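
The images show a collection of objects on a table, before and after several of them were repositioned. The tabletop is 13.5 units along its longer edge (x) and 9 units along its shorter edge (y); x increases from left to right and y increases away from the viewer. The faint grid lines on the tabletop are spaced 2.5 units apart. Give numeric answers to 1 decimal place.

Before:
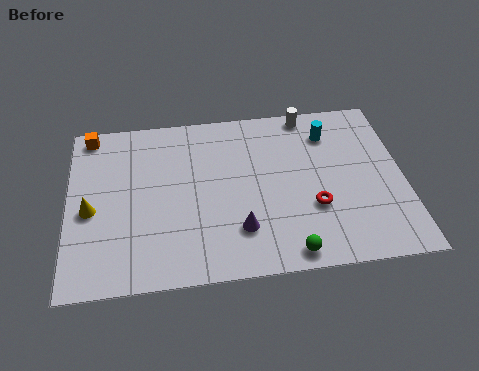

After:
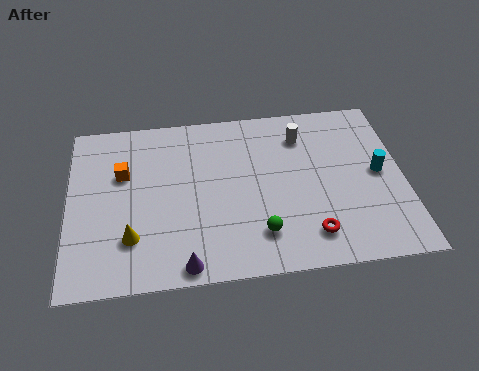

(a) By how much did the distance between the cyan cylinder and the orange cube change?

+0.6

They were about 9.8 units apart before and 10.4 after — 0.6 units further apart.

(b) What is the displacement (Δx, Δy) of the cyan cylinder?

(1.9, -2.4)

The cyan cylinder started near (10.6, 7.0) and ended near (12.5, 4.6).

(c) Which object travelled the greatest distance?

the cyan cylinder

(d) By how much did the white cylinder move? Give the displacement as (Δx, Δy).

(-0.3, -1.2)

From the two frames, the white cylinder sits at roughly (9.8, 8.2) before and (9.5, 7.0) after.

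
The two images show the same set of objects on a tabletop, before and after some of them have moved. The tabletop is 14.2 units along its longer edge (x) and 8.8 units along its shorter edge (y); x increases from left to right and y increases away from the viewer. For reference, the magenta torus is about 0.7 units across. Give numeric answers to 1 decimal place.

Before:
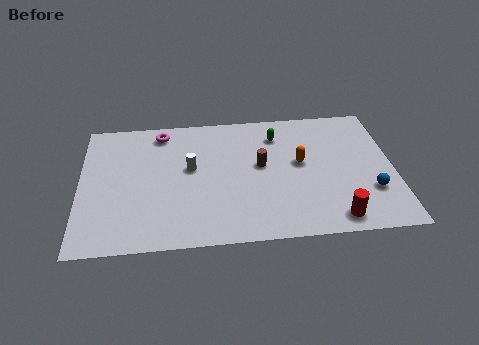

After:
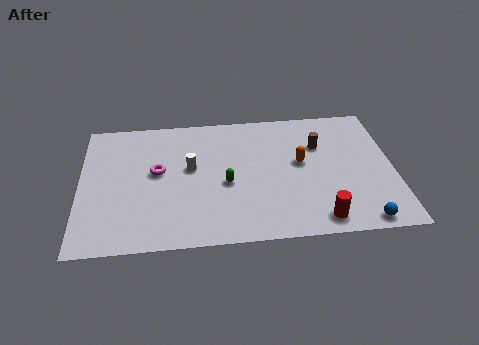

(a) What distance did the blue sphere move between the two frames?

2.0

From (13.1, 2.7) to (12.6, 0.8), the blue sphere covered √(0.5² + 1.9²) ≈ 2.0 units.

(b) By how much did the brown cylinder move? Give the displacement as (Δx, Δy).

(2.7, 1.1)

The brown cylinder started near (8.2, 4.9) and ended near (10.9, 6.0).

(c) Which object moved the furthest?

the green capsule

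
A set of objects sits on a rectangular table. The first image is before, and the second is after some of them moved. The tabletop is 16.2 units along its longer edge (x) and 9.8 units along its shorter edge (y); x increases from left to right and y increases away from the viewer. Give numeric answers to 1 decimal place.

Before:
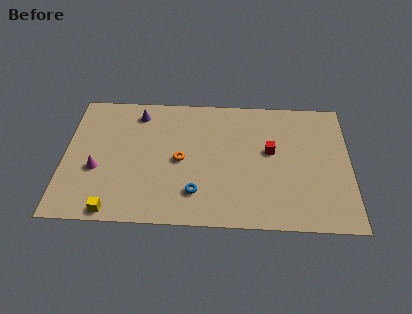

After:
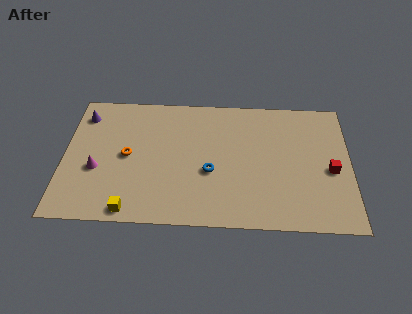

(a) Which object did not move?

the magenta cone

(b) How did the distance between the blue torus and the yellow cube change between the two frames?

+0.5

The distance was about 4.8 in the first image and 5.3 in the second, so they moved 0.5 units further apart.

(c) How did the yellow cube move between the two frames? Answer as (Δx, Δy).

(1.0, 0.1)

The yellow cube started near (2.9, 0.8) and ended near (3.9, 0.9).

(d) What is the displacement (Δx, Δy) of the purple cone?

(-3.1, -0.3)

From the two frames, the purple cone sits at roughly (4.1, 8.2) before and (1.0, 7.9) after.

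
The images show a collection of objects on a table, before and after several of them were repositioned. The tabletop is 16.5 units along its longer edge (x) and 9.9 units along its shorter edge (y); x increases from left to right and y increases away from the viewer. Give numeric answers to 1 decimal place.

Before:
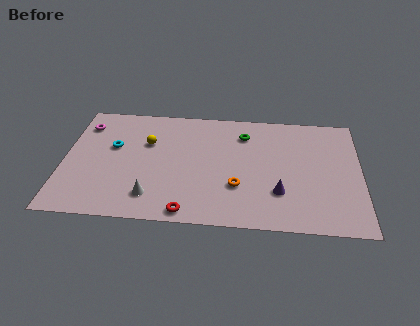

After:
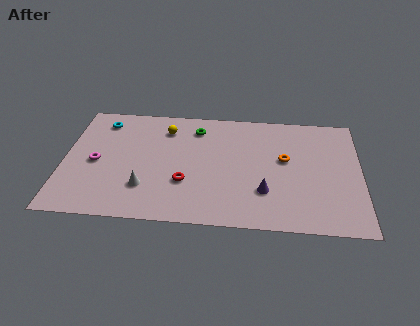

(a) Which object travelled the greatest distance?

the orange torus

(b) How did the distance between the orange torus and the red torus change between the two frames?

+2.5

The distance was about 3.5 in the first image and 6.0 in the second, so they moved 2.5 units further apart.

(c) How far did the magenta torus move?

3.3

From (1.0, 7.8) to (1.8, 4.6), the magenta torus covered √(0.8² + 3.2²) ≈ 3.3 units.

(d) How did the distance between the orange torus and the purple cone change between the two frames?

+0.7

Before: roughly 2.3 units apart; after: 3.0. That's 0.7 units further apart.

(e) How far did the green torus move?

2.7

The green torus was near (10.0, 7.7) before and (7.3, 8.0) after, so it travelled √(2.7² + 0.3²) ≈ 2.7 units.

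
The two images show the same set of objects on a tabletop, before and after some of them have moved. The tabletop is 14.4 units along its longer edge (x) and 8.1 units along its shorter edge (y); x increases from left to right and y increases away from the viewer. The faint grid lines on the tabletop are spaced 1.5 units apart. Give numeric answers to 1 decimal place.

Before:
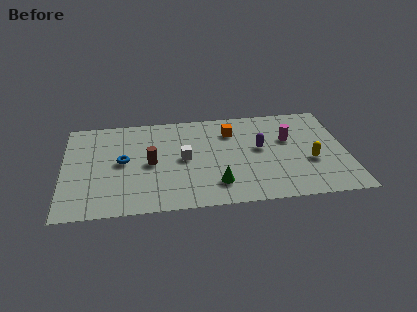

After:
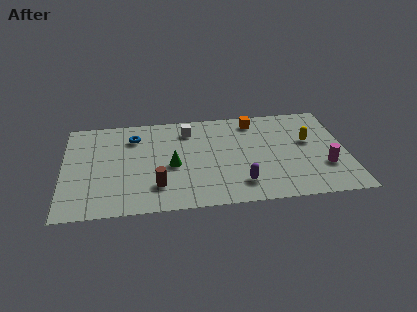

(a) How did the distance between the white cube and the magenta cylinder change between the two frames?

+2.3

Before: roughly 5.5 units apart; after: 7.8. That's 2.3 units further apart.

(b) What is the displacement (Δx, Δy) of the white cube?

(0.3, 2.4)

The white cube started near (6.1, 4.1) and ended near (6.4, 6.5).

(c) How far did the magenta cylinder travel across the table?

3.0

The magenta cylinder was near (11.5, 5.1) before and (13.2, 2.6) after, so it travelled √(1.7² + 2.5²) ≈ 3.0 units.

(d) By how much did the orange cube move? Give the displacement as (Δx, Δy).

(1.2, 0.8)

From the two frames, the orange cube sits at roughly (8.6, 6.1) before and (9.8, 6.9) after.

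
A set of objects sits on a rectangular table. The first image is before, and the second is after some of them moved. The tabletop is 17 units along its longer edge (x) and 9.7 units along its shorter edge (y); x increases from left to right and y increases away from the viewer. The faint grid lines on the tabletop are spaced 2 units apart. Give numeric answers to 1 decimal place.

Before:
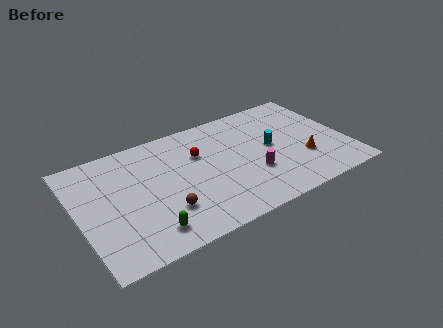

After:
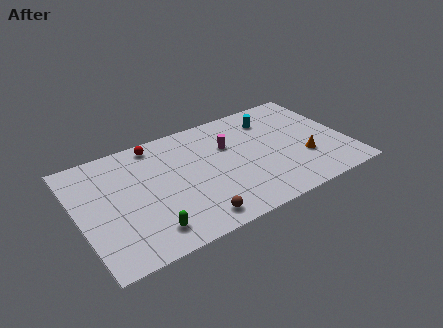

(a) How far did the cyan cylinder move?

2.5

The cyan cylinder moved from about (12.3, 5.1) to (12.7, 7.6), a distance of √(0.4² + 2.5²) ≈ 2.5.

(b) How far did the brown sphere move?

2.2

The brown sphere was near (5.1, 2.8) before and (6.7, 1.3) after, so it travelled √(1.6² + 1.5²) ≈ 2.2 units.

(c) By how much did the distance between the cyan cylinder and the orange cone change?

+2.0

The distance was about 2.6 in the first image and 4.6 in the second, so they moved 2.0 units further apart.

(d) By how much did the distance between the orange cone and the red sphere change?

+3.2

The distance was about 7.1 in the first image and 10.3 in the second, so they moved 3.2 units further apart.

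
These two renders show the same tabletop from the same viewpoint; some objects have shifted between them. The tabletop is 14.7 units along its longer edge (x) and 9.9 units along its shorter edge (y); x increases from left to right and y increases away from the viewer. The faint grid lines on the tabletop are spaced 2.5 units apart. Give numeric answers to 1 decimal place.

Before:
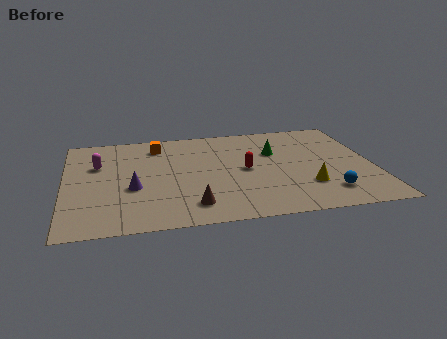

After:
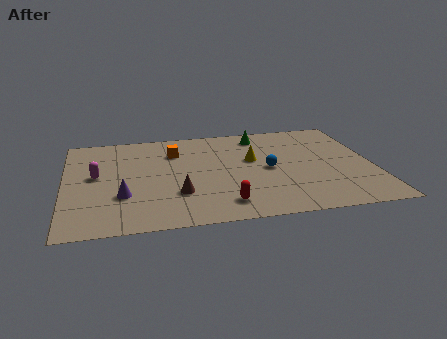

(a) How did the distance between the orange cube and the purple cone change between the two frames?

+0.5

Before: roughly 4.4 units apart; after: 4.9. That's 0.5 units further apart.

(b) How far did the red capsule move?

3.4

The red capsule moved from about (8.6, 4.9) to (7.4, 1.7), a distance of √(1.2² + 3.2²) ≈ 3.4.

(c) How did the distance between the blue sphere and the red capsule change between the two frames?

-0.8

The distance was about 4.7 in the first image and 3.9 in the second, so they moved 0.8 units closer together.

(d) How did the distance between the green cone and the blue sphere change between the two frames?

-1.4

They were about 5.0 units apart before and 3.6 after — 1.4 units closer together.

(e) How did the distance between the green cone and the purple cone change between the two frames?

+1.2

Before: roughly 7.4 units apart; after: 8.6. That's 1.2 units further apart.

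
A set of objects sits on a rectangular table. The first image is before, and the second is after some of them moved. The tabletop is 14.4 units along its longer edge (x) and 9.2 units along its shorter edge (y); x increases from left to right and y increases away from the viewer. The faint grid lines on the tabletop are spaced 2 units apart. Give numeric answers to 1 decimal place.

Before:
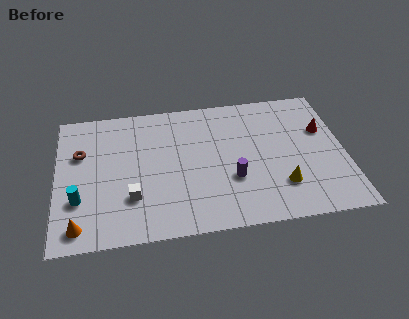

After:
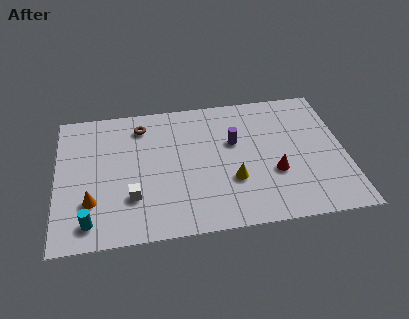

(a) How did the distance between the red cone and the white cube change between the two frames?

-3.1

They were about 10.2 units apart before and 7.1 after — 3.1 units closer together.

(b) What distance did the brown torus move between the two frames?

3.4

From (1.2, 6.0) to (4.3, 7.5), the brown torus covered √(3.1² + 1.5²) ≈ 3.4 units.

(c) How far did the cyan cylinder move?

1.6

From (1.1, 2.9) to (1.6, 1.4), the cyan cylinder covered √(0.5² + 1.5²) ≈ 1.6 units.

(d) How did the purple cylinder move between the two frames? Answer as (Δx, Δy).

(0.2, 2.5)

From the two frames, the purple cylinder sits at roughly (8.7, 3.2) before and (8.9, 5.7) after.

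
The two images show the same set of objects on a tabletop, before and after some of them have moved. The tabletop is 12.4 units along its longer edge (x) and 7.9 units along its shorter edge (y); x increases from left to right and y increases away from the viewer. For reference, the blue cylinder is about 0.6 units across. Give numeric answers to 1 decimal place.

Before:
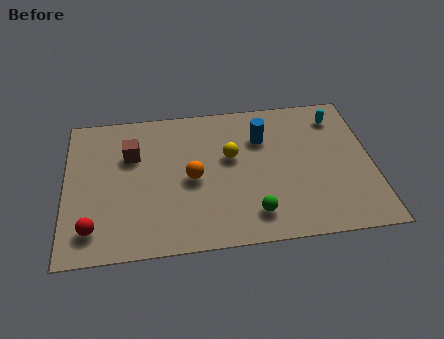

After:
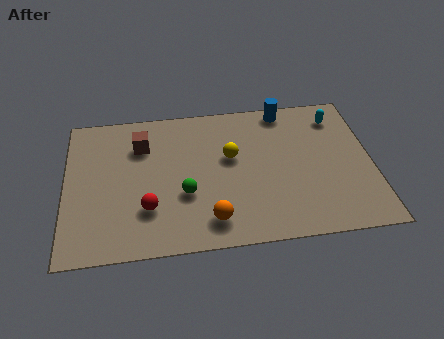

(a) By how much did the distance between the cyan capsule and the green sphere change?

+1.1

Before: roughly 6.1 units apart; after: 7.2. That's 1.1 units further apart.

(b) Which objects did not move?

the cyan capsule and the yellow sphere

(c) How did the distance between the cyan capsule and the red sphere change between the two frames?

-2.3

They were about 11.1 units apart before and 8.8 after — 2.3 units closer together.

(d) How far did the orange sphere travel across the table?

2.4

The orange sphere was near (5.1, 3.7) before and (5.8, 1.4) after, so it travelled √(0.7² + 2.3²) ≈ 2.4 units.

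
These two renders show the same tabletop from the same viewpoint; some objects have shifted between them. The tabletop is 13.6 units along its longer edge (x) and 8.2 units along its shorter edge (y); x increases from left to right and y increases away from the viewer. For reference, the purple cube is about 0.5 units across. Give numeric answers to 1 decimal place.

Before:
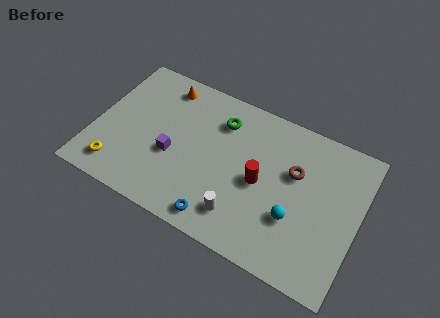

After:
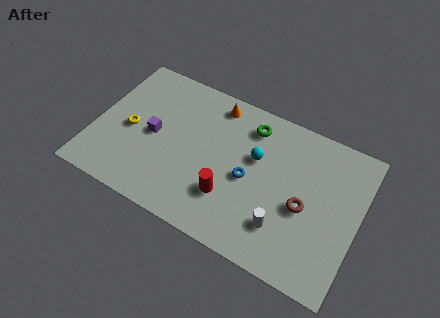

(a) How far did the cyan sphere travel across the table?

3.3

From (10.5, 2.8) to (8.2, 5.1), the cyan sphere covered √(2.3² + 2.3²) ≈ 3.3 units.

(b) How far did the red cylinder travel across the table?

2.1

The red cylinder was near (8.6, 3.9) before and (7.2, 2.4) after, so it travelled √(1.4² + 1.5²) ≈ 2.1 units.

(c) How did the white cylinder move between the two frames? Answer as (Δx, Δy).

(2.1, 0.4)

The white cylinder started near (7.9, 1.7) and ended near (10.0, 2.1).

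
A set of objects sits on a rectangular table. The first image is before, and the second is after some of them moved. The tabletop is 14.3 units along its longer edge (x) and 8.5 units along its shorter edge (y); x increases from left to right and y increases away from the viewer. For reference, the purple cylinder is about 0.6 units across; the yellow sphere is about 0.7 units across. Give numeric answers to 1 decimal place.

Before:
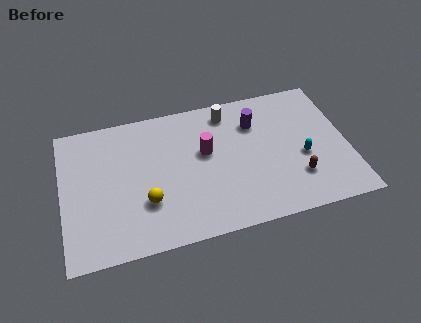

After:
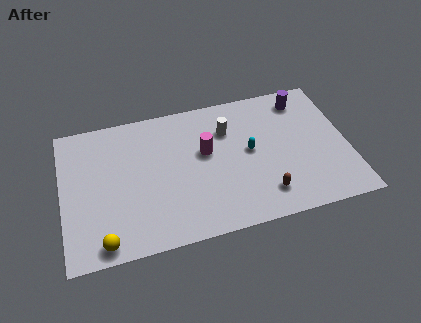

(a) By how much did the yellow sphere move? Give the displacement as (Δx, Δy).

(-2.2, -1.8)

From the two frames, the yellow sphere sits at roughly (4.1, 2.7) before and (1.9, 0.9) after.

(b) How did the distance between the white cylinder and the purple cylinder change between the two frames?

+2.4

The distance was about 1.6 in the first image and 4.0 in the second, so they moved 2.4 units further apart.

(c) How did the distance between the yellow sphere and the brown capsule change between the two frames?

+0.5

Before: roughly 7.5 units apart; after: 8.0. That's 0.5 units further apart.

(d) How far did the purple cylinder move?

2.7

From (9.8, 6.2) to (12.3, 7.1), the purple cylinder covered √(2.5² + 0.9²) ≈ 2.7 units.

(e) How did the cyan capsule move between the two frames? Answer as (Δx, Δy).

(-2.6, 1.0)

The cyan capsule was at about (12.0, 3.5) and moved to about (9.4, 4.5).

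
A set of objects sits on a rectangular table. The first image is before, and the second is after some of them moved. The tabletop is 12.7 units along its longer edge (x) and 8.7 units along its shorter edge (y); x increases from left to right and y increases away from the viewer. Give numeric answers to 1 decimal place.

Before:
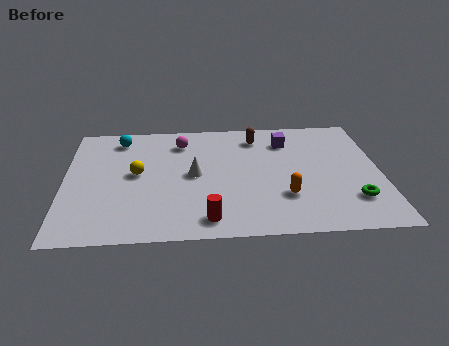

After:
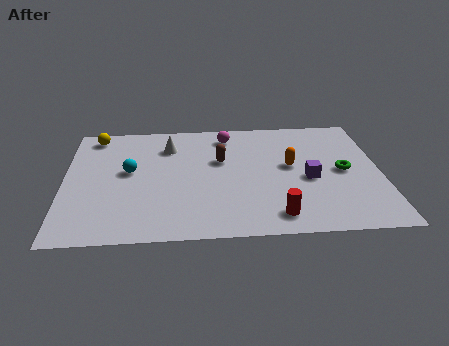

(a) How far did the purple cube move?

3.0

From (9.0, 6.7) to (9.8, 3.8), the purple cube covered √(0.8² + 2.9²) ≈ 3.0 units.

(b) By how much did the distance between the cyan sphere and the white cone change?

-1.8

Before: roughly 4.2 units apart; after: 2.4. That's 1.8 units closer together.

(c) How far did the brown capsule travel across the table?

2.3

From (7.8, 7.1) to (6.3, 5.4), the brown capsule covered √(1.5² + 1.7²) ≈ 2.3 units.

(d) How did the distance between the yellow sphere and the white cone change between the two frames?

+0.9

The distance was about 2.3 in the first image and 3.2 in the second, so they moved 0.9 units further apart.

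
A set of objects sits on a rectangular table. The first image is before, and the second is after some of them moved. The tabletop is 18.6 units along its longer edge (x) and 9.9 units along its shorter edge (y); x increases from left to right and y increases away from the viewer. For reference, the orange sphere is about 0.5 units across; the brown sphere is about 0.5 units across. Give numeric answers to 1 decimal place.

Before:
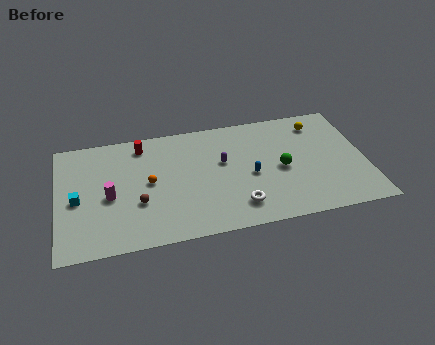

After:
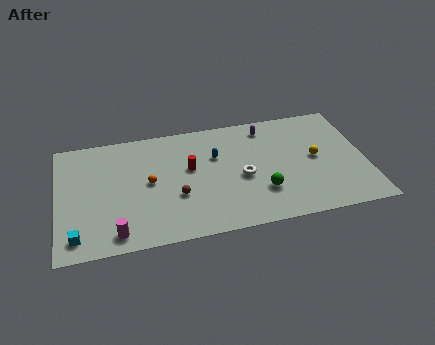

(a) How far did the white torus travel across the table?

2.4

From (10.7, 2.0) to (11.1, 4.4), the white torus covered √(0.4² + 2.4²) ≈ 2.4 units.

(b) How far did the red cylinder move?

3.8

The red cylinder was near (5.2, 8.4) before and (8.0, 5.8) after, so it travelled √(2.8² + 2.6²) ≈ 3.8 units.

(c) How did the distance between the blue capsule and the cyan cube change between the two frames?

-0.5

The distance was about 10.4 in the first image and 9.9 in the second, so they moved 0.5 units closer together.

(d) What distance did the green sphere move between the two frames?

2.1

From (13.5, 4.6) to (12.2, 2.9), the green sphere covered √(1.3² + 1.7²) ≈ 2.1 units.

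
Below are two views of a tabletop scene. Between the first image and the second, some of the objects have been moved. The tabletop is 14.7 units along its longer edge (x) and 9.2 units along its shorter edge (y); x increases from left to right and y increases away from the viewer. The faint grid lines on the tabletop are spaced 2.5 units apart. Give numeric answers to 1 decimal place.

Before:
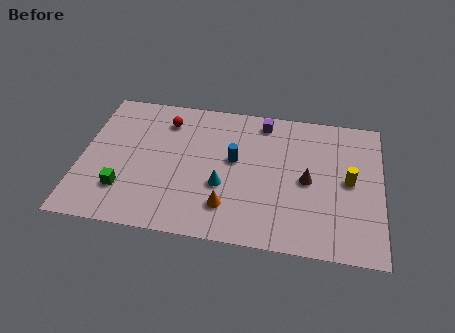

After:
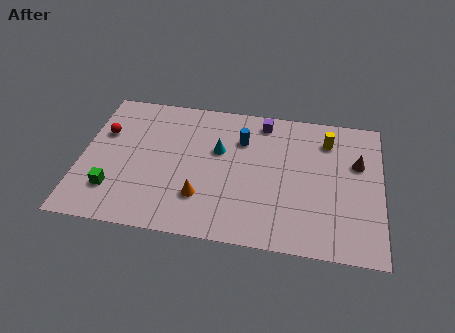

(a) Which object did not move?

the purple cube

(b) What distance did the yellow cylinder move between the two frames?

2.7

From (13.1, 4.7) to (12.0, 7.2), the yellow cylinder covered √(1.1² + 2.5²) ≈ 2.7 units.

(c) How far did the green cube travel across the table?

0.5

The green cube moved from about (2.2, 2.4) to (1.7, 2.3), a distance of √(0.5² + 0.1²) ≈ 0.5.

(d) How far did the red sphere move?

3.3

The red sphere moved from about (4.0, 7.3) to (1.0, 6.0), a distance of √(3.0² + 1.3²) ≈ 3.3.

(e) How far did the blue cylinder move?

1.4

The blue cylinder was near (7.5, 5.2) before and (7.8, 6.6) after, so it travelled √(0.3² + 1.4²) ≈ 1.4 units.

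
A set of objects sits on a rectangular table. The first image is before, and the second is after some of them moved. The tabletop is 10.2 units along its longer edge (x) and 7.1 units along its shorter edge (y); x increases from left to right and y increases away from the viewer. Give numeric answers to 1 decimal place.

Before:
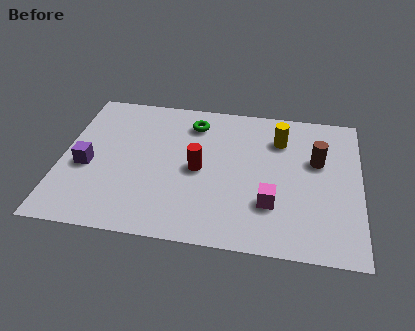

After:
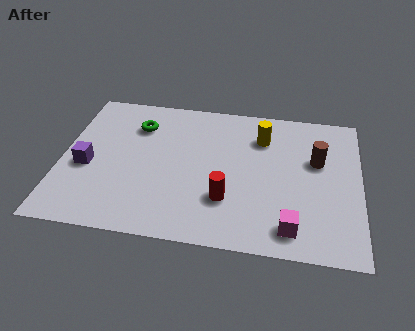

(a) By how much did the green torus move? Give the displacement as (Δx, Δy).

(-1.9, -0.4)

From the two frames, the green torus sits at roughly (4.4, 5.7) before and (2.5, 5.3) after.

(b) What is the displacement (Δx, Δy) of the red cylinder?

(1.0, -1.3)

The red cylinder was at about (4.7, 3.4) and moved to about (5.7, 2.1).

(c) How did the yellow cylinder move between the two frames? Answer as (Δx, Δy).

(-0.6, 0.0)

The yellow cylinder started near (7.4, 5.3) and ended near (6.8, 5.3).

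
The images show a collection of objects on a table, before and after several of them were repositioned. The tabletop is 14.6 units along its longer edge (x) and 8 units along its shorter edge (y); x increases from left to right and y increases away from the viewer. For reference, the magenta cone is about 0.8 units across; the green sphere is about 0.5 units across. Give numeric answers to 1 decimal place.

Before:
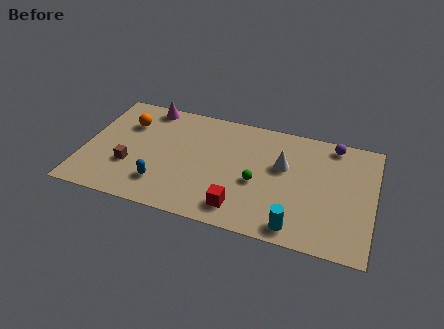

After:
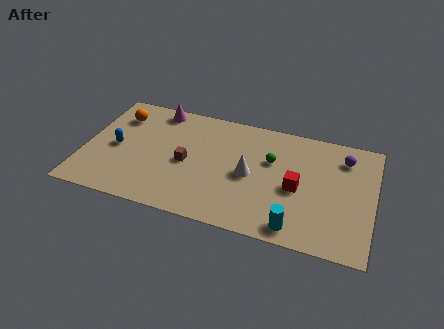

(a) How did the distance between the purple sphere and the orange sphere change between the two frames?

+1.0

They were about 10.5 units apart before and 11.5 after — 1.0 units further apart.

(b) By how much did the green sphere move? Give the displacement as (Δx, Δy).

(0.6, 1.7)

The green sphere started near (8.8, 3.4) and ended near (9.4, 5.1).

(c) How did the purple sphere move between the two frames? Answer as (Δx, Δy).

(0.6, -0.8)

The purple sphere was at about (12.4, 7.1) and moved to about (13.0, 6.3).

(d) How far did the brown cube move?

3.0

The brown cube moved from about (2.4, 2.7) to (5.2, 3.7), a distance of √(2.8² + 1.0²) ≈ 3.0.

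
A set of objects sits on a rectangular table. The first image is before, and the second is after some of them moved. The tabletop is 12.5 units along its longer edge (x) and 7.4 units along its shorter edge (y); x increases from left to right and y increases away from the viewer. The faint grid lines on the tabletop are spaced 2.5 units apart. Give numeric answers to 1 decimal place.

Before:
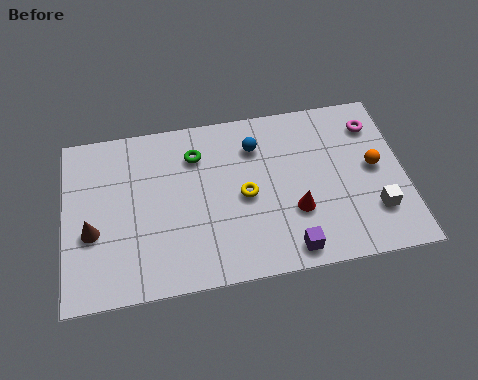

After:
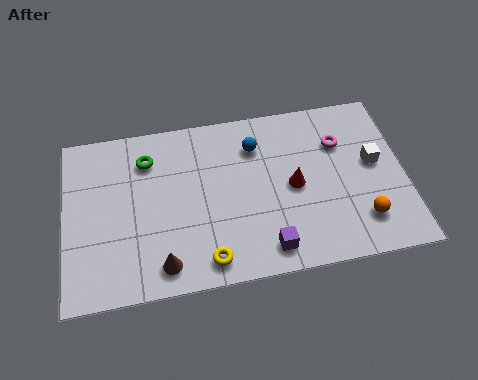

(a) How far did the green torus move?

1.8

From (4.9, 5.6) to (3.1, 5.7), the green torus covered √(1.8² + 0.1²) ≈ 1.8 units.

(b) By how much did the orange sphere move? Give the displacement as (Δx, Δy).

(-0.6, -2.2)

The orange sphere was at about (11.4, 3.9) and moved to about (10.8, 1.7).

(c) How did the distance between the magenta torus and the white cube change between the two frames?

-2.2

Before: roughly 3.8 units apart; after: 1.6. That's 2.2 units closer together.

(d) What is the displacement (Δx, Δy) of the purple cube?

(-0.8, 0.2)

The purple cube started near (8.1, 0.9) and ended near (7.3, 1.1).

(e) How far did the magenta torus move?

1.4

The magenta torus was near (11.5, 5.8) before and (10.2, 5.2) after, so it travelled √(1.3² + 0.6²) ≈ 1.4 units.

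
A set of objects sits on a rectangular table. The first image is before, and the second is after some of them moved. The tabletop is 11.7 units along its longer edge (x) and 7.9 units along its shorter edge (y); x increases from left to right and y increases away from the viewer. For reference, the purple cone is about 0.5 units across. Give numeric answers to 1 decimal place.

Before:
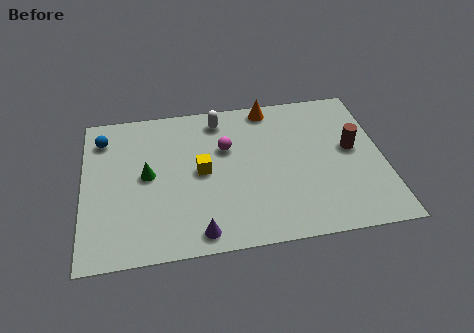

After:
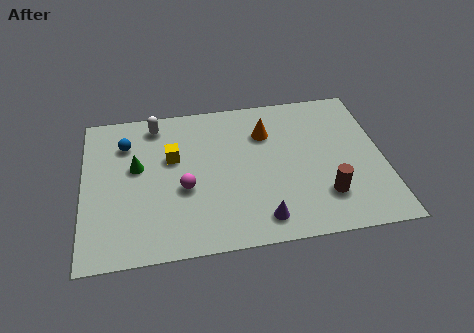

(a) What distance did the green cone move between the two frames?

0.6

The green cone moved from about (2.5, 4.1) to (2.1, 4.6), a distance of √(0.4² + 0.5²) ≈ 0.6.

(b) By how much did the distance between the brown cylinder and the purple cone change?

-4.4

They were about 7.0 units apart before and 2.6 after — 4.4 units closer together.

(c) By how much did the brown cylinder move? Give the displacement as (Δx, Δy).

(-1.2, -2.3)

From the two frames, the brown cylinder sits at roughly (10.5, 4.3) before and (9.3, 2.0) after.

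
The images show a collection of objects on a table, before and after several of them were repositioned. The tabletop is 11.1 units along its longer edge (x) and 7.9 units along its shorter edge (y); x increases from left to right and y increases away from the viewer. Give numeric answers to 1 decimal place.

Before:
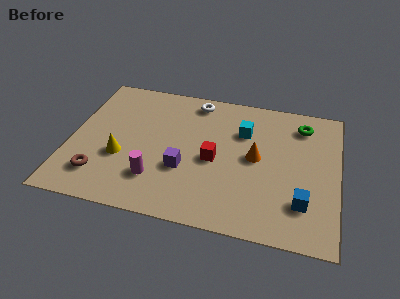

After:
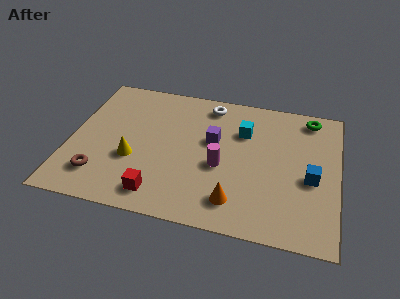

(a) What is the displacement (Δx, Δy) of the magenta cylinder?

(2.6, 1.3)

From the two frames, the magenta cylinder sits at roughly (3.7, 2.0) before and (6.3, 3.3) after.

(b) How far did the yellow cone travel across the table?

0.5

The yellow cone moved from about (2.2, 2.9) to (2.7, 2.9), a distance of √(0.5² + 0.0²) ≈ 0.5.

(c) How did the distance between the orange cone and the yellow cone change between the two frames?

-1.1

They were about 5.6 units apart before and 4.5 after — 1.1 units closer together.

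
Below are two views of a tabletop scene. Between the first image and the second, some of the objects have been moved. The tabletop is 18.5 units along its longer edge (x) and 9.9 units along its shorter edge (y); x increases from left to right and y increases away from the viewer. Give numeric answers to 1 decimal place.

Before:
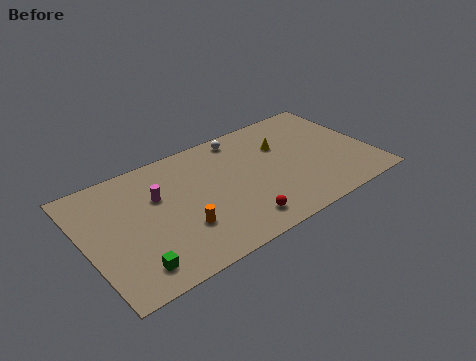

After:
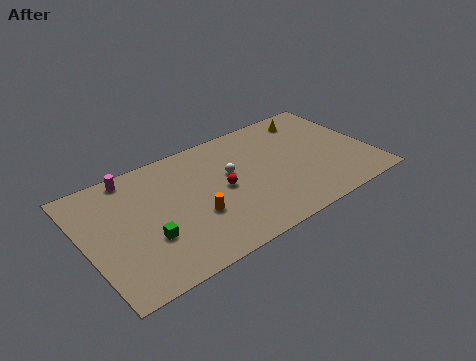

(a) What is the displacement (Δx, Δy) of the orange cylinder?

(1.0, 0.5)

The orange cylinder started near (5.8, 3.1) and ended near (6.8, 3.6).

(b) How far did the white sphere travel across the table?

3.0

From (10.7, 8.7) to (9.5, 5.9), the white sphere covered √(1.2² + 2.8²) ≈ 3.0 units.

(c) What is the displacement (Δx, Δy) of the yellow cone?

(2.3, 1.6)

The yellow cone started near (13.1, 6.7) and ended near (15.4, 8.3).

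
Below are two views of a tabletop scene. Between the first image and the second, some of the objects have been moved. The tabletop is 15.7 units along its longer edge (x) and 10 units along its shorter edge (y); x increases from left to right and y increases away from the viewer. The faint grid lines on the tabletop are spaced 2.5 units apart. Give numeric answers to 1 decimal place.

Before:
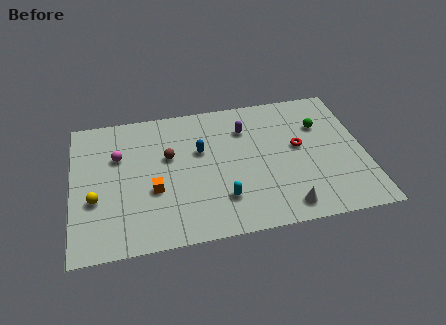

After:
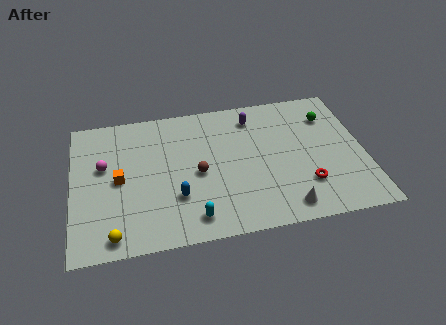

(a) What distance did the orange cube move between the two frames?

2.1

From (4.3, 3.8) to (2.5, 4.9), the orange cube covered √(1.8² + 1.1²) ≈ 2.1 units.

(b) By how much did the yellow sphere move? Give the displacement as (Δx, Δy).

(0.9, -2.6)

From the two frames, the yellow sphere sits at roughly (1.2, 3.7) before and (2.1, 1.1) after.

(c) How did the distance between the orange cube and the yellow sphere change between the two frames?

+0.7

The distance was about 3.1 in the first image and 3.8 in the second, so they moved 0.7 units further apart.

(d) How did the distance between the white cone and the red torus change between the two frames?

-2.5

The distance was about 4.3 in the first image and 1.8 in the second, so they moved 2.5 units closer together.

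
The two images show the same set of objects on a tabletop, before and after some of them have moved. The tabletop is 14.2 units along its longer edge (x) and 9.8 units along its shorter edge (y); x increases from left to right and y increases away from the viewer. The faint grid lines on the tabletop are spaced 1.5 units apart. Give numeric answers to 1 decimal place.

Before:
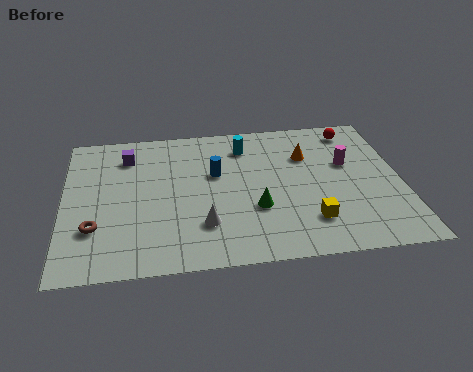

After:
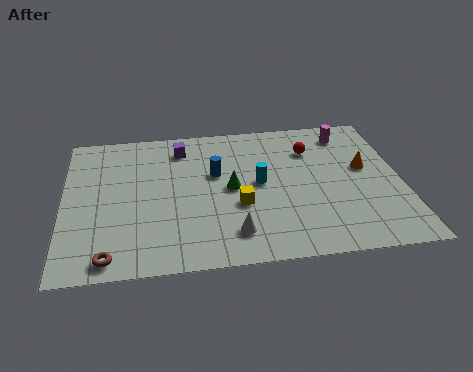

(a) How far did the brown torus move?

2.0

The brown torus moved from about (1.3, 2.9) to (1.9, 1.0), a distance of √(0.6² + 1.9²) ≈ 2.0.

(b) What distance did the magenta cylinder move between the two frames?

2.2

The magenta cylinder was near (12.0, 6.0) before and (12.1, 8.2) after, so it travelled √(0.1² + 2.2²) ≈ 2.2 units.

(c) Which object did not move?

the blue cylinder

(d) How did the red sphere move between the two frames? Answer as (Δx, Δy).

(-1.9, -1.2)

From the two frames, the red sphere sits at roughly (12.4, 8.4) before and (10.5, 7.2) after.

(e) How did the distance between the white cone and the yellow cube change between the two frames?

-2.6

They were about 4.4 units apart before and 1.8 after — 2.6 units closer together.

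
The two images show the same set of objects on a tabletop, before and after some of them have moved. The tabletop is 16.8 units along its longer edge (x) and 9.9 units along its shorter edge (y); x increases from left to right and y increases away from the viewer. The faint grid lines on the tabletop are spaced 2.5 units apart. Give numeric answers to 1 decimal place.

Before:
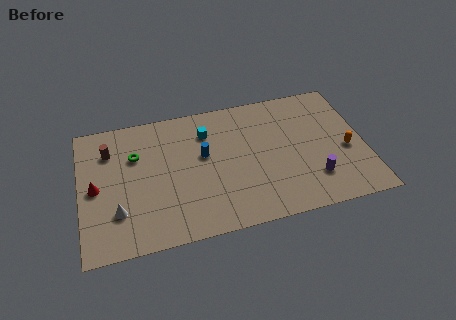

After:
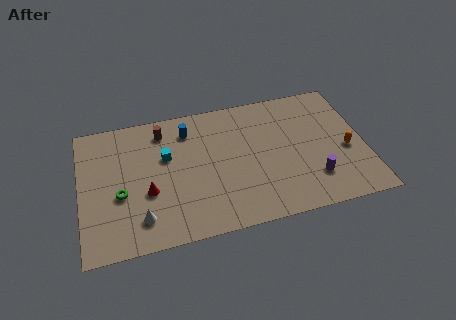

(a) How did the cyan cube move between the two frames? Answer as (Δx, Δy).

(-2.5, -1.3)

The cyan cube was at about (7.6, 7.5) and moved to about (5.1, 6.2).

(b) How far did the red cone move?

3.2

From (0.9, 4.8) to (3.9, 3.8), the red cone covered √(3.0² + 1.0²) ≈ 3.2 units.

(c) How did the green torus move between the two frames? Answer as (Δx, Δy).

(-1.0, -2.7)

From the two frames, the green torus sits at roughly (3.3, 6.7) before and (2.3, 4.0) after.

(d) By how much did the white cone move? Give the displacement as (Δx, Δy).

(1.3, -0.8)

The white cone was at about (2.1, 2.8) and moved to about (3.4, 2.0).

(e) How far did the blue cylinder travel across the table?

2.2

The blue cylinder was near (7.3, 5.8) before and (6.5, 7.9) after, so it travelled √(0.8² + 2.1²) ≈ 2.2 units.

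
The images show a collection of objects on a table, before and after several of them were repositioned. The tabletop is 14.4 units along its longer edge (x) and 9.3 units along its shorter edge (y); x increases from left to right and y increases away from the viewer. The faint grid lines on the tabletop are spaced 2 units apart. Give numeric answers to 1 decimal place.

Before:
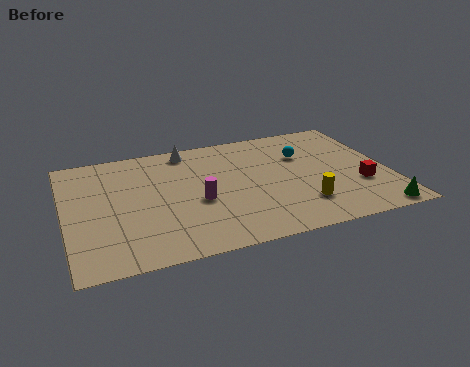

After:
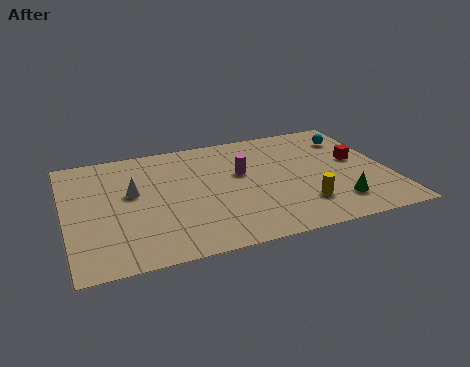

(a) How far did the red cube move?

2.1

The red cube moved from about (13.0, 3.1) to (13.1, 5.2), a distance of √(0.1² + 2.1²) ≈ 2.1.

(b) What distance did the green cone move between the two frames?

2.0

The green cone moved from about (13.4, 0.8) to (11.8, 2.0), a distance of √(1.6² + 1.2²) ≈ 2.0.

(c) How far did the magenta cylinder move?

2.7

The magenta cylinder was near (5.8, 3.9) before and (7.9, 5.6) after, so it travelled √(2.1² + 1.7²) ≈ 2.7 units.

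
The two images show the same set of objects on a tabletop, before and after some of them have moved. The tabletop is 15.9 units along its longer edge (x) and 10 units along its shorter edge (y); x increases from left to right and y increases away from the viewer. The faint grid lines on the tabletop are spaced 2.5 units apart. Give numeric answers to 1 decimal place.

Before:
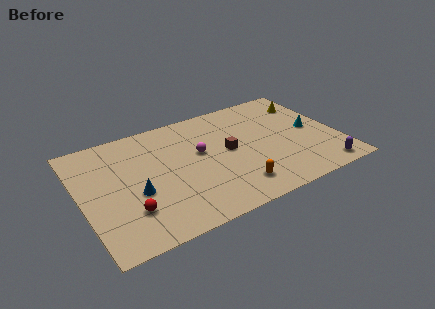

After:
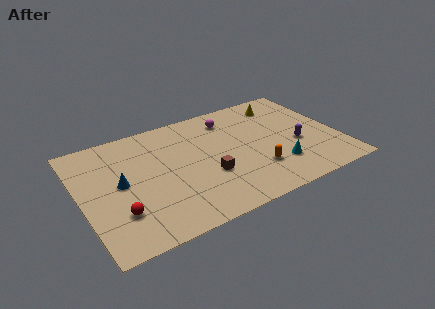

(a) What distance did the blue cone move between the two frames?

1.4

The blue cone was near (3.2, 4.0) before and (2.4, 5.2) after, so it travelled √(0.8² + 1.2²) ≈ 1.4 units.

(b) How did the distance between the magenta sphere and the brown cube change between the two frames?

+3.1

They were about 1.8 units apart before and 4.9 after — 3.1 units further apart.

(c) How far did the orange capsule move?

1.7

The orange capsule moved from about (9.0, 1.9) to (10.5, 2.8), a distance of √(1.5² + 0.9²) ≈ 1.7.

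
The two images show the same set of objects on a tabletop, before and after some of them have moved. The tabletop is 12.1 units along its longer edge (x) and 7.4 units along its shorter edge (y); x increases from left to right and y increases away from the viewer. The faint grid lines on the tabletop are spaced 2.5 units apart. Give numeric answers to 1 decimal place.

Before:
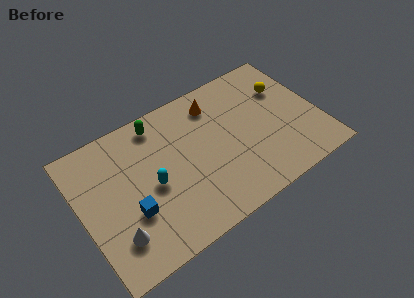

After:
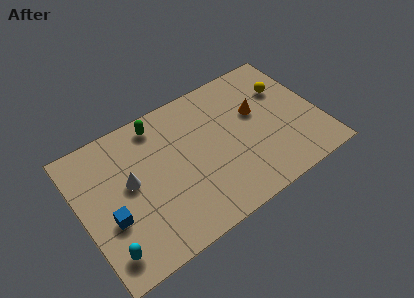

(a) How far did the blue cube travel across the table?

1.0

From (2.3, 2.6) to (1.3, 2.8), the blue cube covered √(1.0² + 0.2²) ≈ 1.0 units.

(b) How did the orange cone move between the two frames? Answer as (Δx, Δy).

(1.9, -1.5)

The orange cone was at about (7.2, 6.0) and moved to about (9.1, 4.5).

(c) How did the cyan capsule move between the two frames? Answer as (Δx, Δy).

(-2.6, -2.1)

The cyan capsule started near (3.5, 3.4) and ended near (0.9, 1.3).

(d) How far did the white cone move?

2.5

The white cone moved from about (1.4, 1.8) to (2.5, 4.1), a distance of √(1.1² + 2.3²) ≈ 2.5.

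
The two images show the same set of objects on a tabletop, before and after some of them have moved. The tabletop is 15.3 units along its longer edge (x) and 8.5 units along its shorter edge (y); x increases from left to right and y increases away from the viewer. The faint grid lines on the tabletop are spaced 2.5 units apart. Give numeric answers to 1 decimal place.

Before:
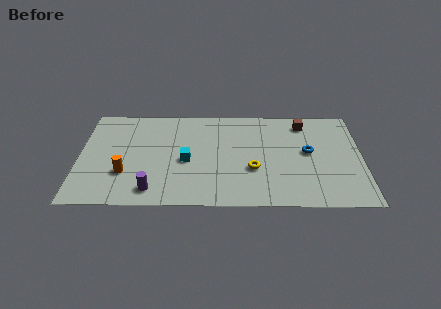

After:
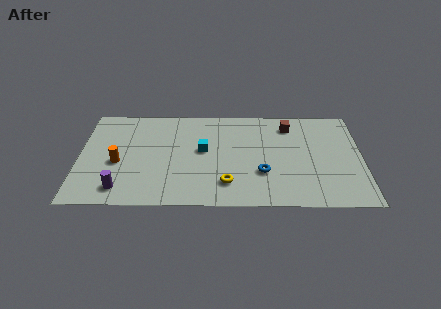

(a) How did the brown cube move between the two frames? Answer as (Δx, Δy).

(-0.8, -0.2)

The brown cube started near (12.2, 7.1) and ended near (11.4, 6.9).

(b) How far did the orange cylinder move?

1.0

From (2.5, 2.7) to (2.1, 3.6), the orange cylinder covered √(0.4² + 0.9²) ≈ 1.0 units.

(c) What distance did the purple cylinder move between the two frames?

1.7

From (4.0, 1.3) to (2.3, 1.4), the purple cylinder covered √(1.7² + 0.1²) ≈ 1.7 units.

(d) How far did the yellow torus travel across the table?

1.8

From (9.4, 3.1) to (8.0, 1.9), the yellow torus covered √(1.4² + 1.2²) ≈ 1.8 units.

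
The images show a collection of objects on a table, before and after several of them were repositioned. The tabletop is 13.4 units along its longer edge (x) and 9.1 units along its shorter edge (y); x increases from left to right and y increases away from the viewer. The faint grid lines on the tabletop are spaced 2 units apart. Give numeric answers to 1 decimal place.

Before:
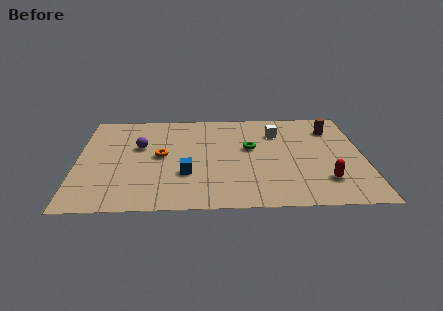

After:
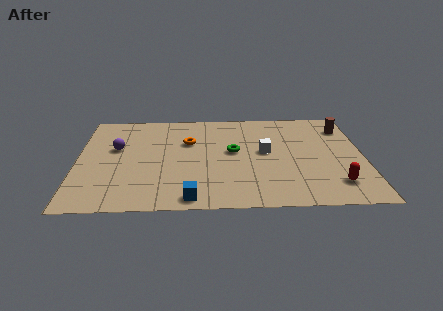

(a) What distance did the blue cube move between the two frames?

2.1

From (5.1, 3.0) to (5.3, 0.9), the blue cube covered √(0.2² + 2.1²) ≈ 2.1 units.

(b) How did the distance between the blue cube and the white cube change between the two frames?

-0.4

The distance was about 5.7 in the first image and 5.3 in the second, so they moved 0.4 units closer together.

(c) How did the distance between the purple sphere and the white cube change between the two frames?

+0.4

Before: roughly 6.6 units apart; after: 7.0. That's 0.4 units further apart.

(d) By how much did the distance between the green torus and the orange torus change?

-1.9

The distance was about 4.2 in the first image and 2.3 in the second, so they moved 1.9 units closer together.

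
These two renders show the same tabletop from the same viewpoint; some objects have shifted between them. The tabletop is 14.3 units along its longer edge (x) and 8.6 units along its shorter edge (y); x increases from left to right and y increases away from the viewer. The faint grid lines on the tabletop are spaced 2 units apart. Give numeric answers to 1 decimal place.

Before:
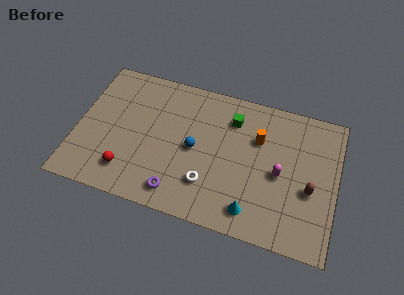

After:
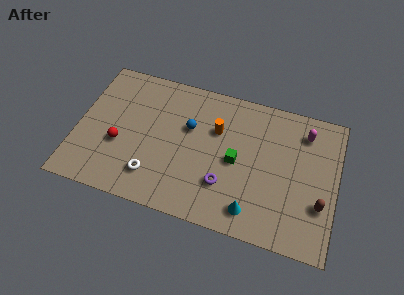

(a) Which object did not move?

the cyan cone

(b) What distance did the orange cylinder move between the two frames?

2.3

From (9.9, 5.8) to (7.6, 5.7), the orange cylinder covered √(2.3² + 0.1²) ≈ 2.3 units.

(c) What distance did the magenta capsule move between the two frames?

3.1

The magenta capsule was near (11.2, 4.0) before and (12.4, 6.9) after, so it travelled √(1.2² + 2.9²) ≈ 3.1 units.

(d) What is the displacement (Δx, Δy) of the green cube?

(0.4, -2.5)

The green cube started near (8.4, 6.6) and ended near (8.8, 4.1).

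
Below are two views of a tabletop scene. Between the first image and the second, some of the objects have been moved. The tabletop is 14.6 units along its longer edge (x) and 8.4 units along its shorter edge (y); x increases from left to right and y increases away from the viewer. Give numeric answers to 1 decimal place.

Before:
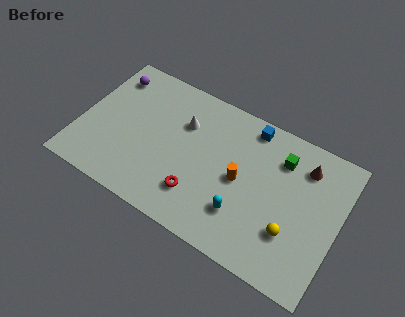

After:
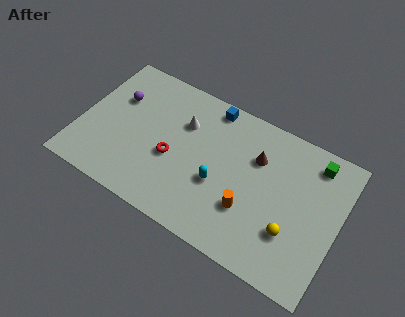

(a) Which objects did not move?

the yellow sphere and the white cone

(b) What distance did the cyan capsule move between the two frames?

1.8

The cyan capsule was near (9.5, 2.3) before and (8.0, 3.3) after, so it travelled √(1.5² + 1.0²) ≈ 1.8 units.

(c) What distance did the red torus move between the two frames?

2.2

The red torus moved from about (7.0, 2.1) to (5.3, 3.5), a distance of √(1.7² + 1.4²) ≈ 2.2.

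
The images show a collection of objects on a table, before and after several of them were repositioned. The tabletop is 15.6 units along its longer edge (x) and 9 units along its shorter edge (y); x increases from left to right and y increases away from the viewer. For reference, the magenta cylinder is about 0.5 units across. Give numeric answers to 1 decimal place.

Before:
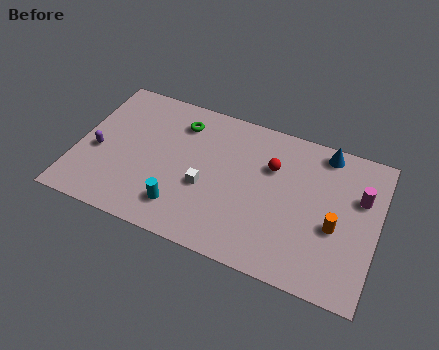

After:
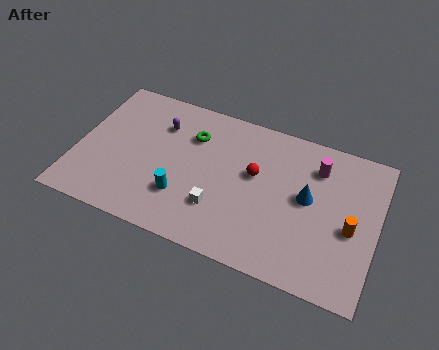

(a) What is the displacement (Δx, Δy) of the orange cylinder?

(0.8, 0.2)

The orange cylinder started near (13.5, 3.7) and ended near (14.3, 3.9).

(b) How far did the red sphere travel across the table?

1.1

From (10.0, 6.1) to (9.2, 5.3), the red sphere covered √(0.8² + 0.8²) ≈ 1.1 units.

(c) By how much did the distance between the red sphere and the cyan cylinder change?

-1.6

The distance was about 6.0 in the first image and 4.4 in the second, so they moved 1.6 units closer together.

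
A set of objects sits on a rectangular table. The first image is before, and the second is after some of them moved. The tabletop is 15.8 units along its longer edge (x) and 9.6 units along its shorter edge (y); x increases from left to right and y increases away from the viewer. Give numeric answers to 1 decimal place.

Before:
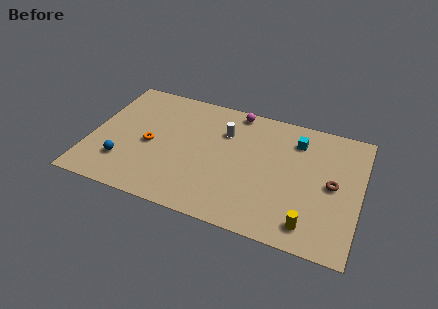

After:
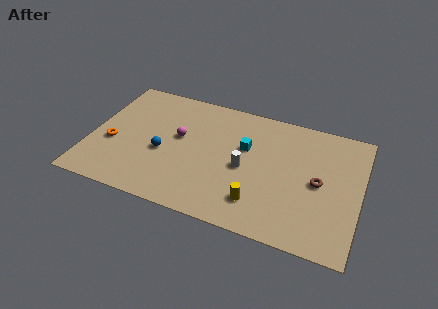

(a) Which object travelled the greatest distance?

the magenta sphere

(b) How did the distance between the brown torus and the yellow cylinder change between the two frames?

+0.7

They were about 3.5 units apart before and 4.2 after — 0.7 units further apart.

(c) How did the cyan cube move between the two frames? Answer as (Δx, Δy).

(-2.9, -1.5)

The cyan cube was at about (11.9, 7.5) and moved to about (9.0, 6.0).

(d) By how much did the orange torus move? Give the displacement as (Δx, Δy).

(-2.2, -0.6)

The orange torus started near (3.5, 4.4) and ended near (1.3, 3.8).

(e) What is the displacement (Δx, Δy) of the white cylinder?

(1.4, -2.4)

The white cylinder started near (7.7, 6.8) and ended near (9.1, 4.4).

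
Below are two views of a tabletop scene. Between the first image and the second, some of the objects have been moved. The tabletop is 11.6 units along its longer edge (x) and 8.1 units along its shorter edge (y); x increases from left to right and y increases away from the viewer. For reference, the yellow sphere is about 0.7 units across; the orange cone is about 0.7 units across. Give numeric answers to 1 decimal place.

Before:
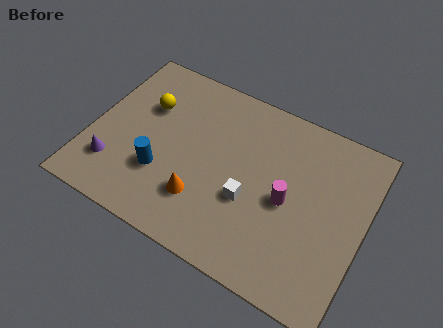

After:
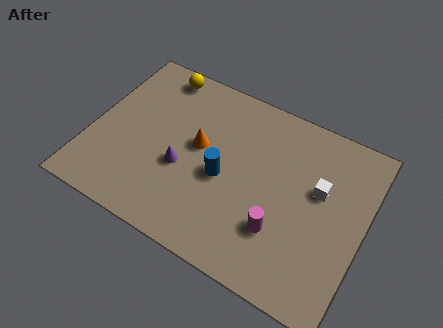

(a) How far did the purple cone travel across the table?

3.0

The purple cone was near (1.2, 2.0) before and (4.0, 3.2) after, so it travelled √(2.8² + 1.2²) ≈ 3.0 units.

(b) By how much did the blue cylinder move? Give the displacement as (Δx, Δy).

(2.5, 1.0)

From the two frames, the blue cylinder sits at roughly (3.2, 2.6) before and (5.7, 3.6) after.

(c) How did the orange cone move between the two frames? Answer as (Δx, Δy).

(-0.5, 2.3)

From the two frames, the orange cone sits at roughly (5.0, 2.2) before and (4.5, 4.5) after.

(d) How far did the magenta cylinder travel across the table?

1.4

From (8.4, 3.8) to (8.3, 2.4), the magenta cylinder covered √(0.1² + 1.4²) ≈ 1.4 units.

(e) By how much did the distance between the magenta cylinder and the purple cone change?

-3.0

The distance was about 7.4 in the first image and 4.4 in the second, so they moved 3.0 units closer together.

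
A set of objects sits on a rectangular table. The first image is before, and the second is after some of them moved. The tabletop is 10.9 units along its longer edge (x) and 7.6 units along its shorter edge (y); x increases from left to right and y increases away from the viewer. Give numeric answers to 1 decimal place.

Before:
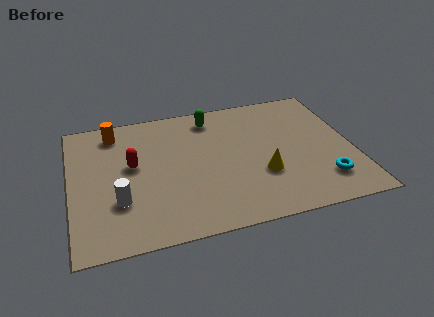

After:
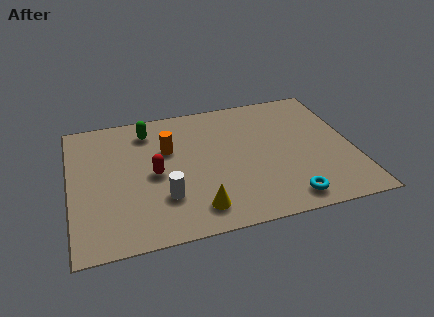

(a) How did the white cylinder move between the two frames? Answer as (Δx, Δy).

(1.7, -0.2)

The white cylinder started near (1.8, 2.4) and ended near (3.5, 2.2).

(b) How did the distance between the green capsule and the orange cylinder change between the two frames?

-2.3

The distance was about 3.8 in the first image and 1.5 in the second, so they moved 2.3 units closer together.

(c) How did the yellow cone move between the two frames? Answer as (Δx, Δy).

(-2.6, -1.3)

From the two frames, the yellow cone sits at roughly (7.3, 2.6) before and (4.7, 1.3) after.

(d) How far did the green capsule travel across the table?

2.5

From (5.6, 6.4) to (3.1, 6.2), the green capsule covered √(2.5² + 0.2²) ≈ 2.5 units.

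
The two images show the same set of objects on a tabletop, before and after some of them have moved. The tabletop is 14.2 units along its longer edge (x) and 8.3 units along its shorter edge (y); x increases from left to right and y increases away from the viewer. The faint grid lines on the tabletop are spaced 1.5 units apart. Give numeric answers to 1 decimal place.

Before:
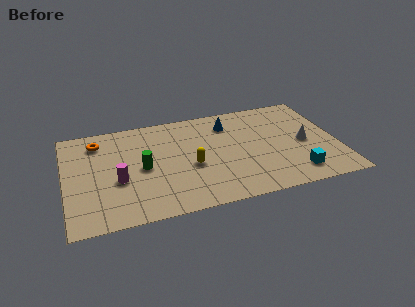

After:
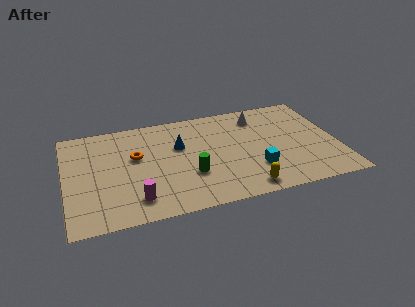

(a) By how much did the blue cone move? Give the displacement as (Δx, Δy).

(-2.7, -1.2)

From the two frames, the blue cone sits at roughly (8.7, 6.5) before and (6.0, 5.3) after.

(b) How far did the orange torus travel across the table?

2.5

From (1.8, 6.7) to (3.7, 5.0), the orange torus covered √(1.9² + 1.7²) ≈ 2.5 units.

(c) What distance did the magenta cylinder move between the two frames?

1.9

The magenta cylinder was near (2.7, 3.3) before and (3.5, 1.6) after, so it travelled √(0.8² + 1.7²) ≈ 1.9 units.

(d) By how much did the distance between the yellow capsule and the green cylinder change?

+0.7

They were about 2.5 units apart before and 3.2 after — 0.7 units further apart.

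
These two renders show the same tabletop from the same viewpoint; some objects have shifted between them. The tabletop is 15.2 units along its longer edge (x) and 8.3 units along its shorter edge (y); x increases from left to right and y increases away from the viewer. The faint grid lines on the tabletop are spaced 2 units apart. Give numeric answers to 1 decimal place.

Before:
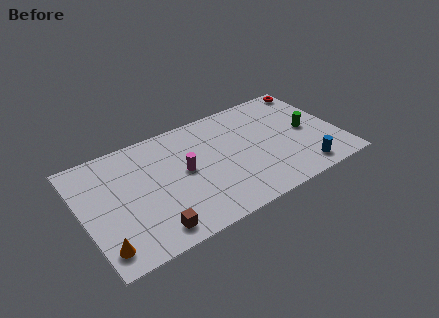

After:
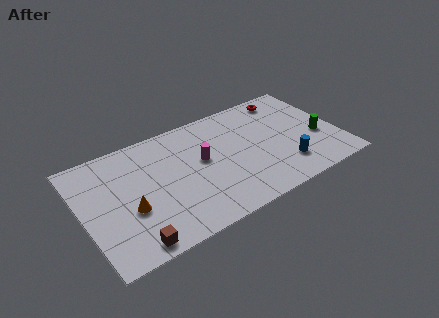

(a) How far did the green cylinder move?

1.0

The green cylinder moved from about (13.4, 4.1) to (14.0, 3.3), a distance of √(0.6² + 0.8²) ≈ 1.0.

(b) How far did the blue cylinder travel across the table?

1.2

The blue cylinder was near (12.6, 1.2) before and (11.7, 2.0) after, so it travelled √(0.9² + 0.8²) ≈ 1.2 units.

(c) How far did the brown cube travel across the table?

1.2

The brown cube was near (3.6, 1.2) before and (2.4, 0.9) after, so it travelled √(1.2² + 0.3²) ≈ 1.2 units.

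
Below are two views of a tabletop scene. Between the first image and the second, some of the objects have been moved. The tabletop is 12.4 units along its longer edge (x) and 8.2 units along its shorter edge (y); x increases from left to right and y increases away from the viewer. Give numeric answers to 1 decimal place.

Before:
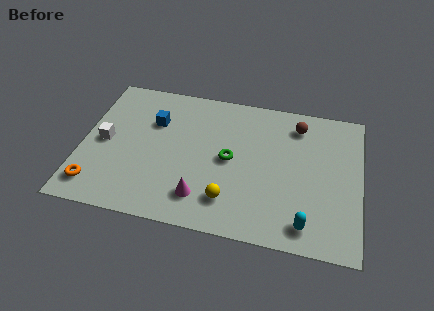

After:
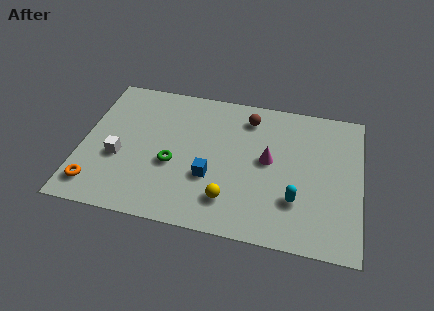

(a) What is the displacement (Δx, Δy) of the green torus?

(-2.5, -0.8)

From the two frames, the green torus sits at roughly (6.6, 4.1) before and (4.1, 3.3) after.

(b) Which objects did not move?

the yellow sphere and the orange torus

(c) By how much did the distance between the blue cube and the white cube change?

+1.5

They were about 2.6 units apart before and 4.1 after — 1.5 units further apart.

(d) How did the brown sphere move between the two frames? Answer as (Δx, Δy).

(-2.2, 0.0)

The brown sphere started near (9.5, 6.7) and ended near (7.3, 6.7).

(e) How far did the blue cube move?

3.8

The blue cube moved from about (3.1, 5.6) to (5.8, 2.9), a distance of √(2.7² + 2.7²) ≈ 3.8.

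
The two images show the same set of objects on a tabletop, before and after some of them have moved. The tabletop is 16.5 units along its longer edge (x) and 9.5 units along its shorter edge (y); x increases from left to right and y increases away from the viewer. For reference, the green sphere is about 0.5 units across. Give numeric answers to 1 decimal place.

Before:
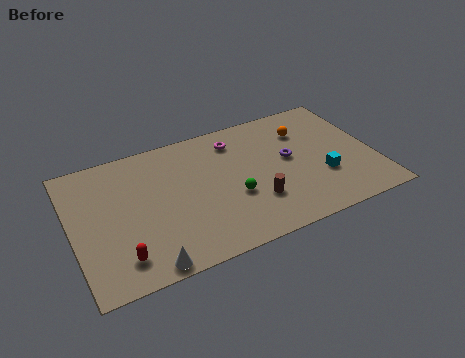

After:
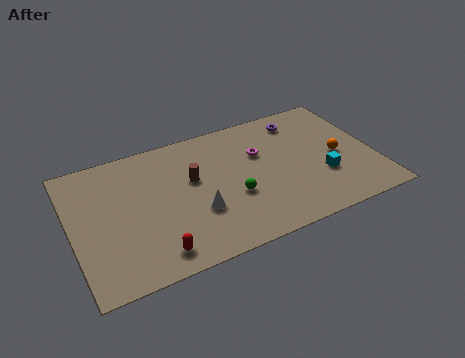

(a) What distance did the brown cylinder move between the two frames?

4.2

The brown cylinder moved from about (9.7, 2.8) to (6.6, 5.7), a distance of √(3.1² + 2.9²) ≈ 4.2.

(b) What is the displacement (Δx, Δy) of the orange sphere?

(1.5, -2.6)

From the two frames, the orange sphere sits at roughly (13.0, 7.0) before and (14.5, 4.4) after.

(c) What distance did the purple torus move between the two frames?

2.9

From (11.9, 5.2) to (12.9, 7.9), the purple torus covered √(1.0² + 2.7²) ≈ 2.9 units.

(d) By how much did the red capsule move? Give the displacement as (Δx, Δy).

(1.8, -0.4)

The red capsule started near (2.3, 1.8) and ended near (4.1, 1.4).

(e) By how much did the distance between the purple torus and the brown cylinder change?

+3.4

They were about 3.3 units apart before and 6.7 after — 3.4 units further apart.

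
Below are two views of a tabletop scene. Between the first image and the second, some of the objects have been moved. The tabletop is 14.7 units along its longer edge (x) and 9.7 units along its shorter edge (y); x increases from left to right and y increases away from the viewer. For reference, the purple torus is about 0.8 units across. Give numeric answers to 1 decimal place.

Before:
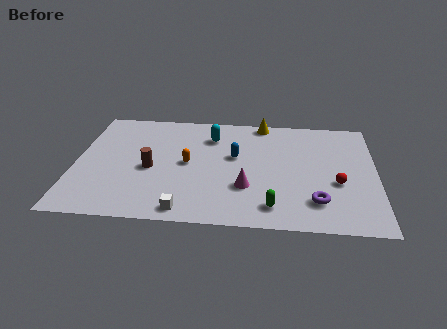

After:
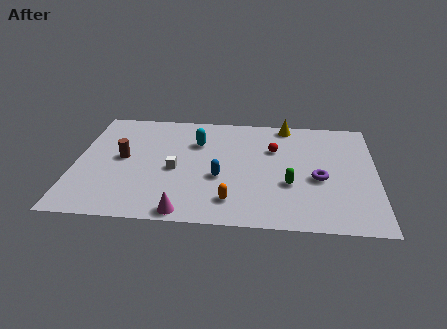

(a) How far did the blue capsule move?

2.0

The blue capsule moved from about (7.8, 5.7) to (7.1, 3.8), a distance of √(0.7² + 1.9²) ≈ 2.0.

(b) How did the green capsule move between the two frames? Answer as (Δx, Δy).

(0.8, 1.9)

The green capsule started near (9.7, 1.6) and ended near (10.5, 3.5).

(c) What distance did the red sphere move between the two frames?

4.1

The red sphere moved from about (12.8, 3.8) to (9.7, 6.5), a distance of √(3.1² + 2.7²) ≈ 4.1.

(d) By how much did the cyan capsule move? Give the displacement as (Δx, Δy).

(-0.7, -0.6)

From the two frames, the cyan capsule sits at roughly (6.6, 7.4) before and (5.9, 6.8) after.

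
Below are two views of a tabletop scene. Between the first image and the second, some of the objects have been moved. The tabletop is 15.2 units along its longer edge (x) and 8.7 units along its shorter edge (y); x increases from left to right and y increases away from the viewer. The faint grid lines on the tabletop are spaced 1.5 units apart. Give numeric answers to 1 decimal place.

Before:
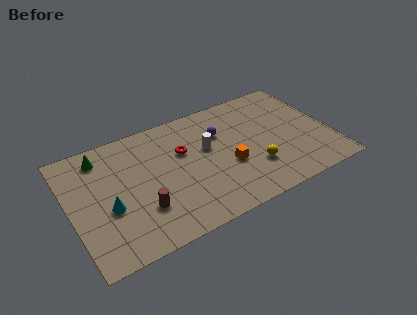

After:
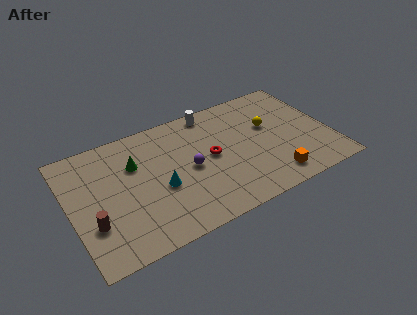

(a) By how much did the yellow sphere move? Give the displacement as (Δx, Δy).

(1.3, 2.7)

The yellow sphere started near (10.5, 2.6) and ended near (11.8, 5.3).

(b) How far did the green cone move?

2.3

The green cone moved from about (2.1, 7.3) to (3.9, 5.9), a distance of √(1.8² + 1.4²) ≈ 2.3.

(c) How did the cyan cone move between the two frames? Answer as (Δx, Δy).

(3.0, 0.1)

The cyan cone started near (2.1, 3.5) and ended near (5.1, 3.6).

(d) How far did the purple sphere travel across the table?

2.8

The purple sphere was near (9.0, 6.0) before and (6.9, 4.2) after, so it travelled √(2.1² + 1.8²) ≈ 2.8 units.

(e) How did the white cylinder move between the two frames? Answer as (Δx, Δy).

(0.6, 2.6)

The white cylinder was at about (8.1, 5.2) and moved to about (8.7, 7.8).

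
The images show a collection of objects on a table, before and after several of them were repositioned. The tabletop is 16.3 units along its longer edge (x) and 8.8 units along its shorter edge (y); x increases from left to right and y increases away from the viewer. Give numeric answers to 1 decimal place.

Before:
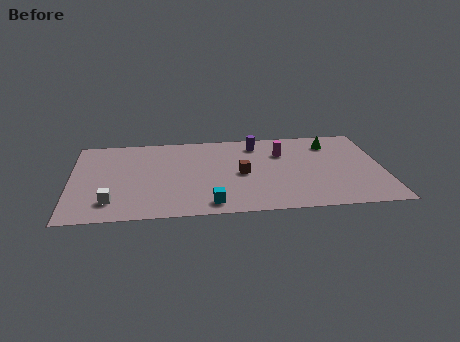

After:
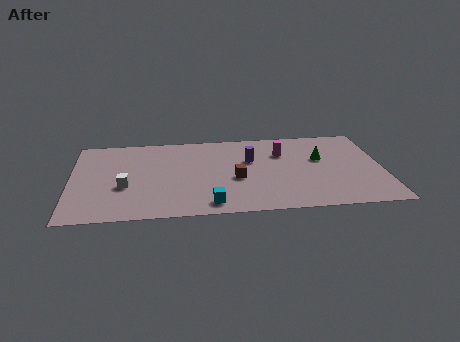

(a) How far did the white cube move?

1.7

The white cube was near (2.1, 1.9) before and (2.8, 3.4) after, so it travelled √(0.7² + 1.5²) ≈ 1.7 units.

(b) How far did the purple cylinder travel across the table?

1.7

From (9.8, 7.3) to (9.4, 5.6), the purple cylinder covered √(0.4² + 1.7²) ≈ 1.7 units.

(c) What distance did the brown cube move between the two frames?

0.6

From (8.9, 4.2) to (8.6, 3.7), the brown cube covered √(0.3² + 0.5²) ≈ 0.6 units.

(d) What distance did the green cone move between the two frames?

1.7

The green cone was near (13.7, 7.0) before and (13.1, 5.4) after, so it travelled √(0.6² + 1.6²) ≈ 1.7 units.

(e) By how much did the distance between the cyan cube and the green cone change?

-1.5

They were about 8.7 units apart before and 7.2 after — 1.5 units closer together.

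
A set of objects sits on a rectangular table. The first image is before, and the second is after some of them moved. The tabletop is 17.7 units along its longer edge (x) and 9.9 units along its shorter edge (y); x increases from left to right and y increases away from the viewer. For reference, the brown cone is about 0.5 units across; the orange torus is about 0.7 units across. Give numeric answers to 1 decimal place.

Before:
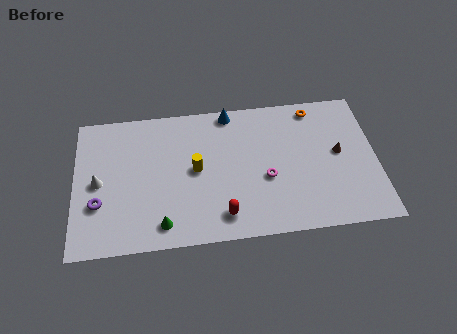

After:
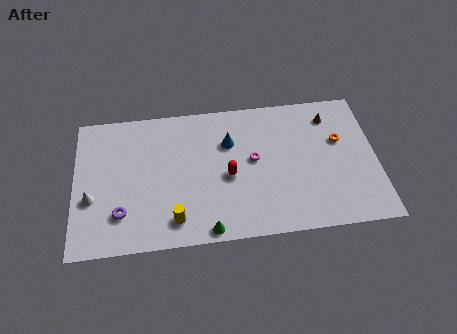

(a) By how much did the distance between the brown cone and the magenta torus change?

+0.8

Before: roughly 4.5 units apart; after: 5.3. That's 0.8 units further apart.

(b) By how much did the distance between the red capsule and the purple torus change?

-0.8

They were about 7.4 units apart before and 6.6 after — 0.8 units closer together.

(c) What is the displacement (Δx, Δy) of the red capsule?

(0.4, 2.7)

The red capsule was at about (8.6, 1.7) and moved to about (9.0, 4.4).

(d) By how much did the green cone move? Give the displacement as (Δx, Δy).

(2.6, -0.7)

The green cone started near (5.1, 1.5) and ended near (7.7, 0.8).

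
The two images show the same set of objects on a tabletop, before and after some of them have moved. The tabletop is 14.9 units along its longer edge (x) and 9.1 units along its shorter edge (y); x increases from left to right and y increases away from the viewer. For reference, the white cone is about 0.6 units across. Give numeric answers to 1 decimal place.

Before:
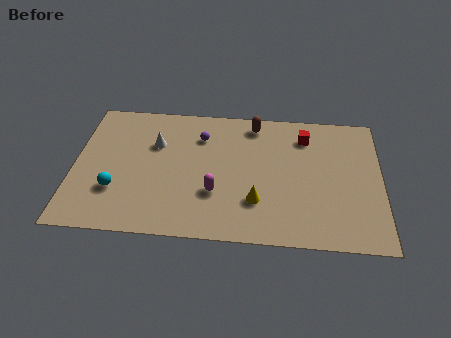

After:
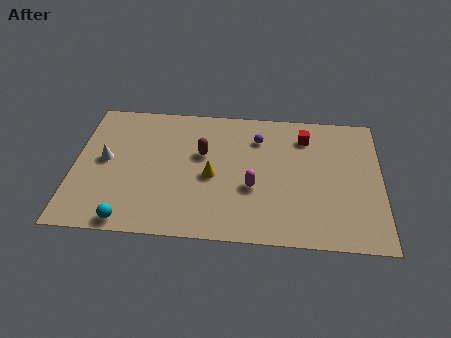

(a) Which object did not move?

the red cube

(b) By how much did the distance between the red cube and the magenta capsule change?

-1.5

The distance was about 6.0 in the first image and 4.5 in the second, so they moved 1.5 units closer together.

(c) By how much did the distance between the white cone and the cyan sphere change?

+0.4

Before: roughly 3.8 units apart; after: 4.2. That's 0.4 units further apart.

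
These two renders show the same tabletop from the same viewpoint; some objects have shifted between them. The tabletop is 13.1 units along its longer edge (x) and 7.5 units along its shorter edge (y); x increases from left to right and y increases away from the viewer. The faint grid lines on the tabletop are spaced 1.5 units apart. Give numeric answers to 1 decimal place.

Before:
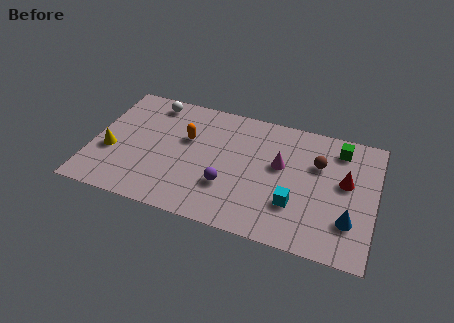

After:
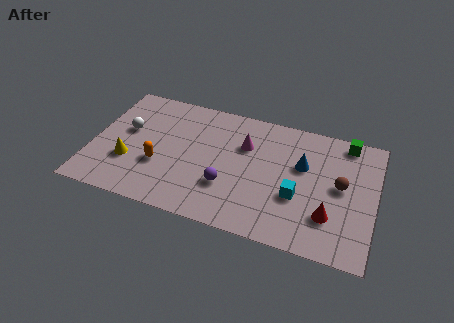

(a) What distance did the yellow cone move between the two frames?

1.0

The yellow cone moved from about (0.9, 2.9) to (1.8, 2.5), a distance of √(0.9² + 0.4²) ≈ 1.0.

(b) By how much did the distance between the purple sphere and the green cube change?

+0.5

The distance was about 6.2 in the first image and 6.7 in the second, so they moved 0.5 units further apart.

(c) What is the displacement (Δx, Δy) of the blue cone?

(-2.3, 2.6)

The blue cone was at about (12.0, 2.1) and moved to about (9.7, 4.7).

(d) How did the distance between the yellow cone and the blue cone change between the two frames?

-2.9

Before: roughly 11.1 units apart; after: 8.2. That's 2.9 units closer together.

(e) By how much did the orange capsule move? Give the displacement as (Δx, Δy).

(-1.1, -2.0)

The orange capsule was at about (4.3, 4.7) and moved to about (3.2, 2.7).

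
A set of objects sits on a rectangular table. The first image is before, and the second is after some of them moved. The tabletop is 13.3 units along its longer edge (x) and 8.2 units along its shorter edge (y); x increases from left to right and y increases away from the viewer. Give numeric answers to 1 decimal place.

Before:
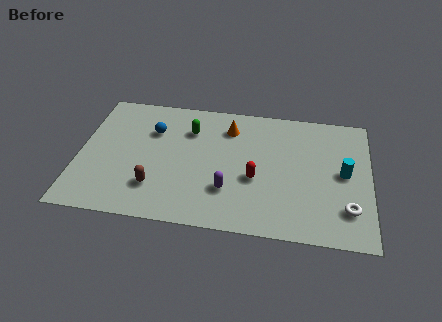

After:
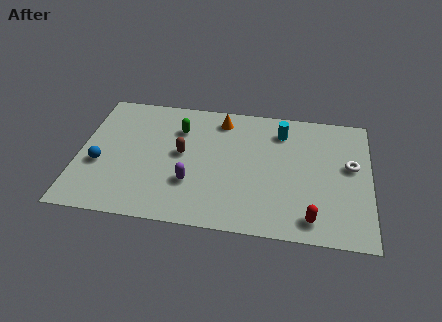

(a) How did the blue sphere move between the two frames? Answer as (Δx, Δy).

(-2.3, -2.5)

The blue sphere started near (3.3, 5.7) and ended near (1.0, 3.2).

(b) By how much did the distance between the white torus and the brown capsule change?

-1.0

They were about 8.7 units apart before and 7.7 after — 1.0 units closer together.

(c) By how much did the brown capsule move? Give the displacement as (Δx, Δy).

(1.1, 2.3)

From the two frames, the brown capsule sits at roughly (3.6, 2.1) before and (4.7, 4.4) after.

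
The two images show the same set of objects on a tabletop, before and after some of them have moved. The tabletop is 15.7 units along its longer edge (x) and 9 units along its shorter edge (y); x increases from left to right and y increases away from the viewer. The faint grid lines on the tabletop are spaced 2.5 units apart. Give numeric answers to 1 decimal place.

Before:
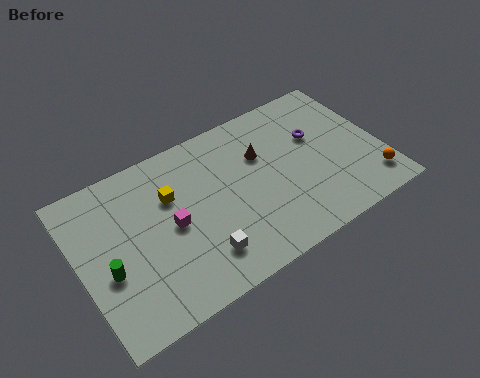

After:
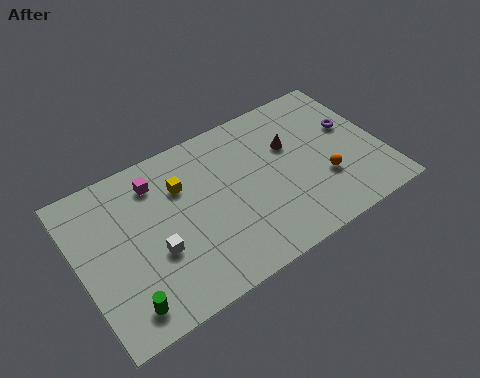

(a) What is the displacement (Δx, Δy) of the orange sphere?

(-2.3, 1.3)

The orange sphere was at about (14.8, 1.7) and moved to about (12.5, 3.0).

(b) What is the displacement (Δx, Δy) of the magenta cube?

(-0.4, 2.8)

The magenta cube started near (4.7, 4.4) and ended near (4.3, 7.2).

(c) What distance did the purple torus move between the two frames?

1.8

The purple torus was near (12.6, 5.7) before and (14.4, 5.4) after, so it travelled √(1.8² + 0.3²) ≈ 1.8 units.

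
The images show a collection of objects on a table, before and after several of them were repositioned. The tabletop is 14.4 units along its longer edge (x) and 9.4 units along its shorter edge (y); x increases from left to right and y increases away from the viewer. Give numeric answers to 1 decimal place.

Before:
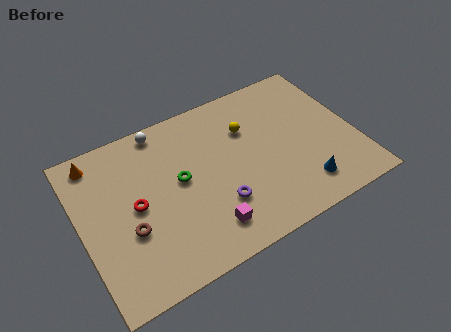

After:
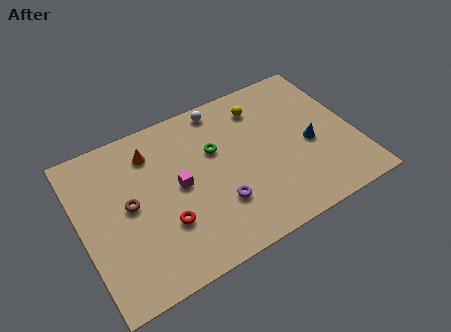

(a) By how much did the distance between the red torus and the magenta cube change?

-2.3

The distance was about 4.4 in the first image and 2.1 in the second, so they moved 2.3 units closer together.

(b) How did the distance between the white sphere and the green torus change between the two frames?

-0.9

Before: roughly 3.4 units apart; after: 2.5. That's 0.9 units closer together.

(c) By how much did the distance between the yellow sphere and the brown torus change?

+0.5

They were about 7.3 units apart before and 7.8 after — 0.5 units further apart.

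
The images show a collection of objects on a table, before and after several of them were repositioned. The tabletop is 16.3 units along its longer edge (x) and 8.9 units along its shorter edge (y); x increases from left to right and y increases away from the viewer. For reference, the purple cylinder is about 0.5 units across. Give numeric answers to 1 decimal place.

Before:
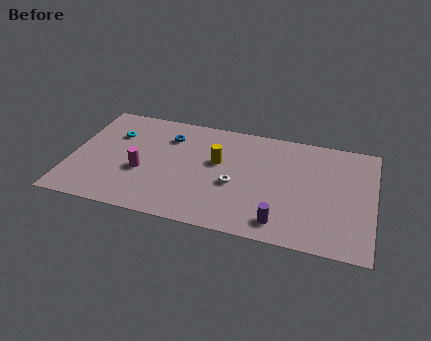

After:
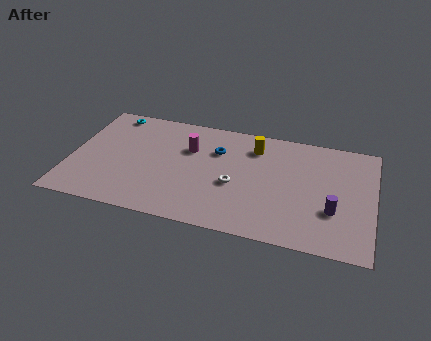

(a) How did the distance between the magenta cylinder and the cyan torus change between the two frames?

+1.6

The distance was about 3.2 in the first image and 4.8 in the second, so they moved 1.6 units further apart.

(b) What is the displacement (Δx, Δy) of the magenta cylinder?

(2.4, 2.5)

The magenta cylinder was at about (3.9, 3.5) and moved to about (6.3, 6.0).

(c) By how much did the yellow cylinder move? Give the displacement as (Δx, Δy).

(1.9, 1.7)

The yellow cylinder started near (7.9, 5.3) and ended near (9.8, 7.0).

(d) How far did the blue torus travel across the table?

2.7

The blue torus moved from about (5.1, 6.7) to (7.8, 6.2), a distance of √(2.7² + 0.5²) ≈ 2.7.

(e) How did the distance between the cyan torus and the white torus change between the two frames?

+1.0

They were about 7.2 units apart before and 8.2 after — 1.0 units further apart.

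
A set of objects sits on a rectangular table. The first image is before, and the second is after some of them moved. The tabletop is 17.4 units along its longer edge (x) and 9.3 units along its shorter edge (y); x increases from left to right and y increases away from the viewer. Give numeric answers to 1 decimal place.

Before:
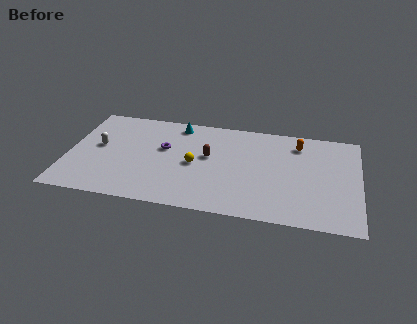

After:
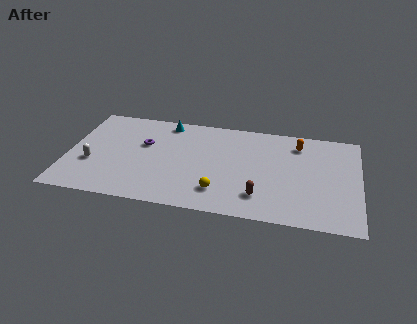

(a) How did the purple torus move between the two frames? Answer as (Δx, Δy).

(-1.2, 0.2)

The purple torus started near (5.7, 5.6) and ended near (4.5, 5.8).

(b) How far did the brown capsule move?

4.5

The brown capsule was near (8.4, 5.3) before and (11.6, 2.1) after, so it travelled √(3.2² + 3.2²) ≈ 4.5 units.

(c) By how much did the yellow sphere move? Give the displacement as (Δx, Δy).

(1.6, -2.3)

The yellow sphere was at about (7.6, 4.4) and moved to about (9.2, 2.1).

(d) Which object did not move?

the orange capsule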